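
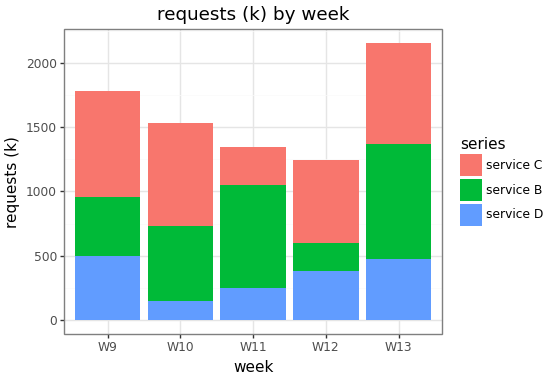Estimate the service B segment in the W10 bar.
service B top ≈ 800, bottom ≈ 200; segment ≈ 600.

≈ 600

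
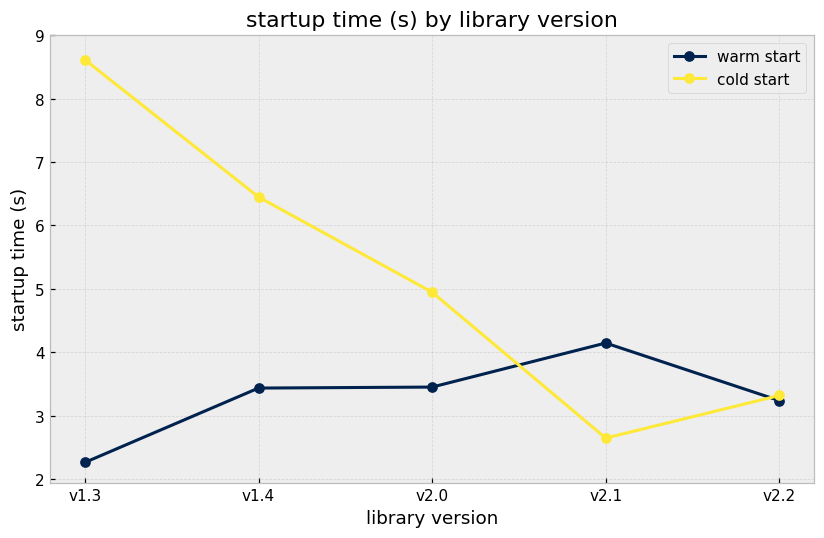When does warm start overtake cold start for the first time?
v2.0: warm start ≈ 3 vs cold start ≈ 5 (not yet); v2.1: warm start ≈ 4 vs cold start ≈ 3 (first crossover).

v2.1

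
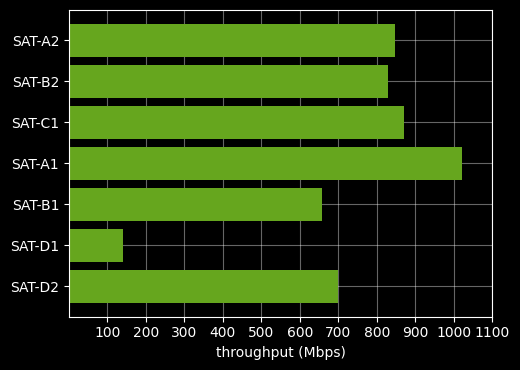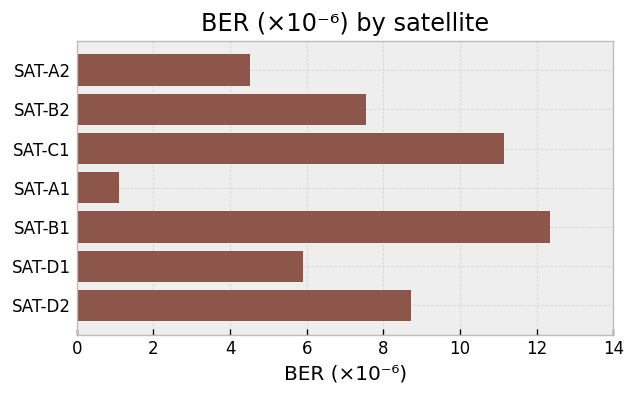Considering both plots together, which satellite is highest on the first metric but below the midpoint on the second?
SAT-A1

Chart 2 median BER (×10⁻⁶) ≈ 8; below-median satellites: SAT-A2, SAT-A1, SAT-D1. Among those, SAT-A1 has the highest throughput (Mbps) (≈ 1000).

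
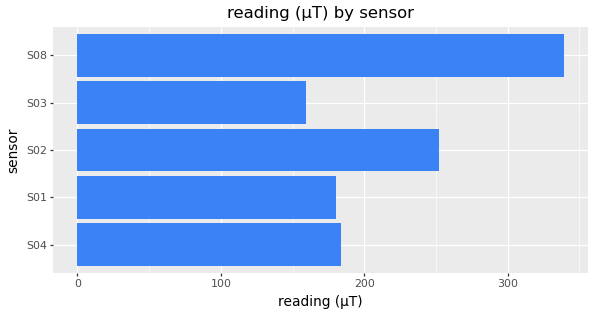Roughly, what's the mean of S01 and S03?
≈ 175

(200 + 150) / 2 ≈ 175.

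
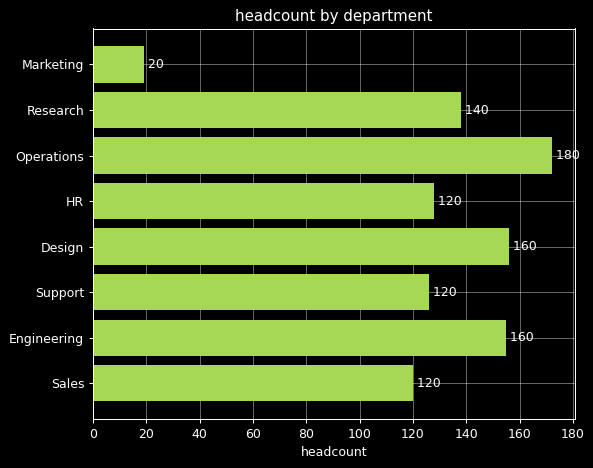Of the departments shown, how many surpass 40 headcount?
7

Above 40: Research, Operations, HR, Design, Support, Engineering, Sales.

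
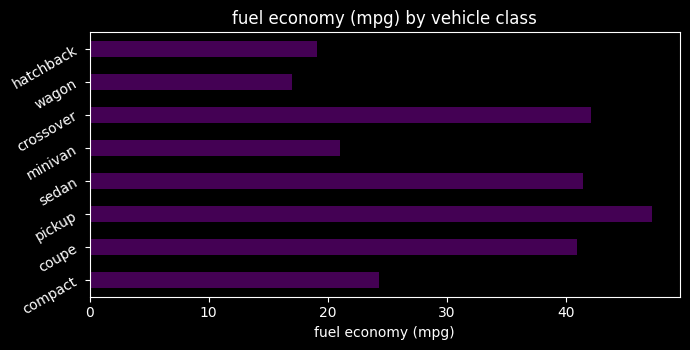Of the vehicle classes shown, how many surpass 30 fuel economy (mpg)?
4

Above 30: coupe, pickup, sedan, crossover.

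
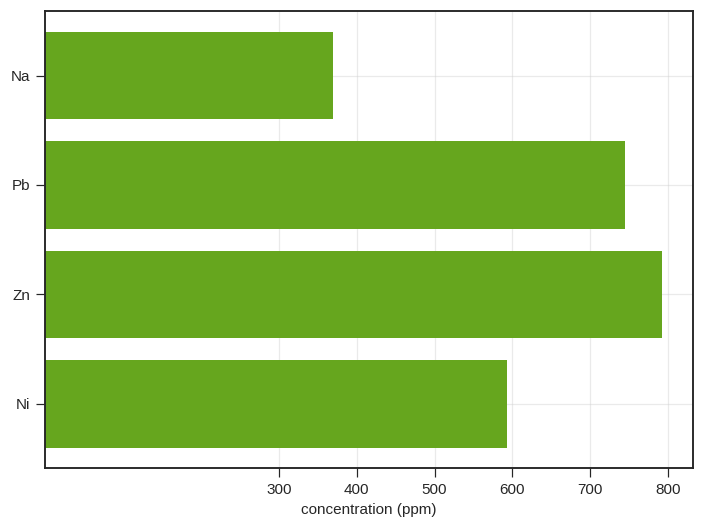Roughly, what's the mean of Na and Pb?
≈ 550

(400 + 700) / 2 ≈ 550.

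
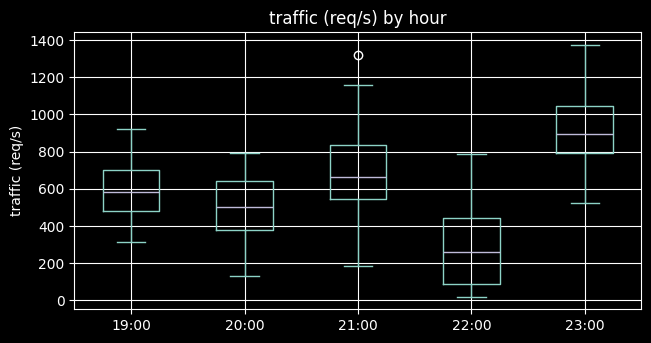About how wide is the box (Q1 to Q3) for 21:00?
≈ 300

Q3 ≈ 800, Q1 ≈ 500; IQR ≈ 300.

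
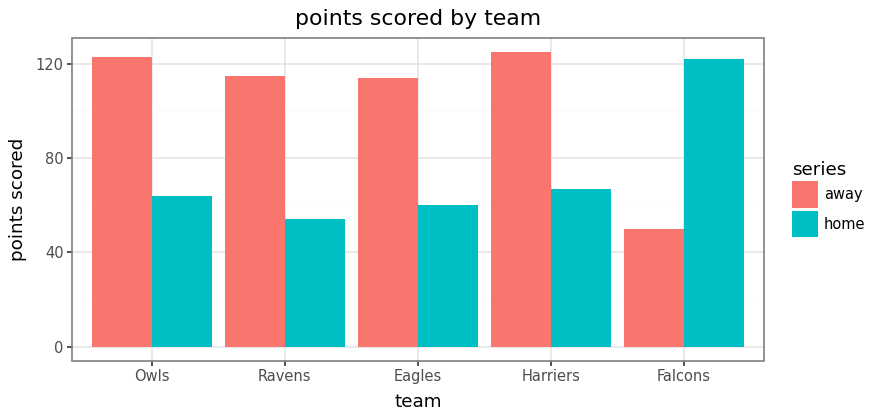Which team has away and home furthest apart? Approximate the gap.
Falcons: away ≈ 40, home ≈ 120 → gap ≈ 80. Next-largest (Ravens) is only ≈ 60.

Falcons, ≈ 80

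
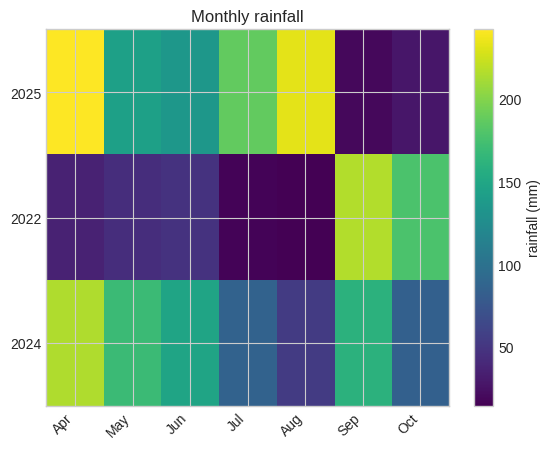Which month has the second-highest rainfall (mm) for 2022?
Top 3 for 2022: Sep ≈ 220, Oct ≈ 180, Jun ≈ 40.

Oct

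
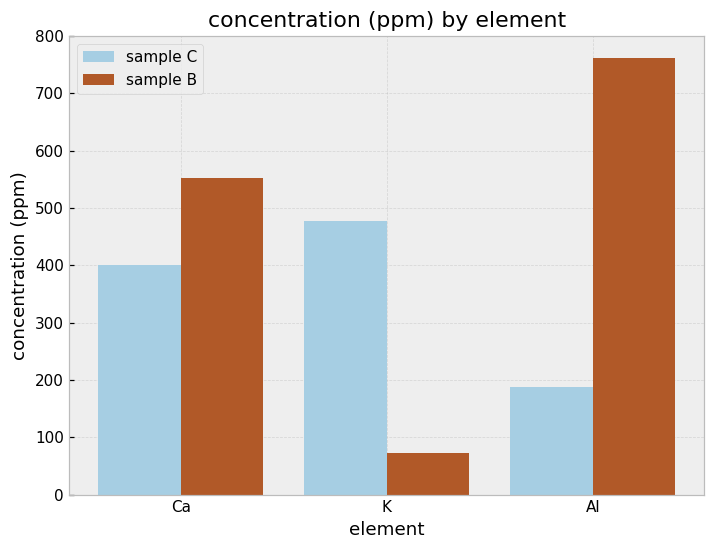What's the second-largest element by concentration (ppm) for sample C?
Ca

Top 3 for sample C: K ≈ 500, Ca ≈ 400, Al ≈ 200.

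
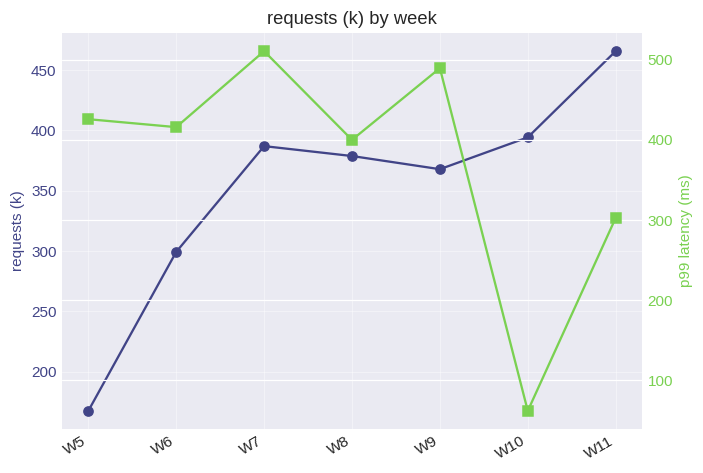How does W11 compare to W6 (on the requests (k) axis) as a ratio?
W11 ≈ 475, W6 ≈ 300; 475/300 ≈ 1.58.

≈ 1.58×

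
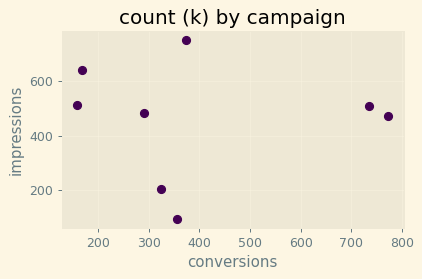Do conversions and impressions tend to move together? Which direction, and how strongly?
no clear correlation

Points are roughly uncorrelated; weak (|r| ≈ 0.0).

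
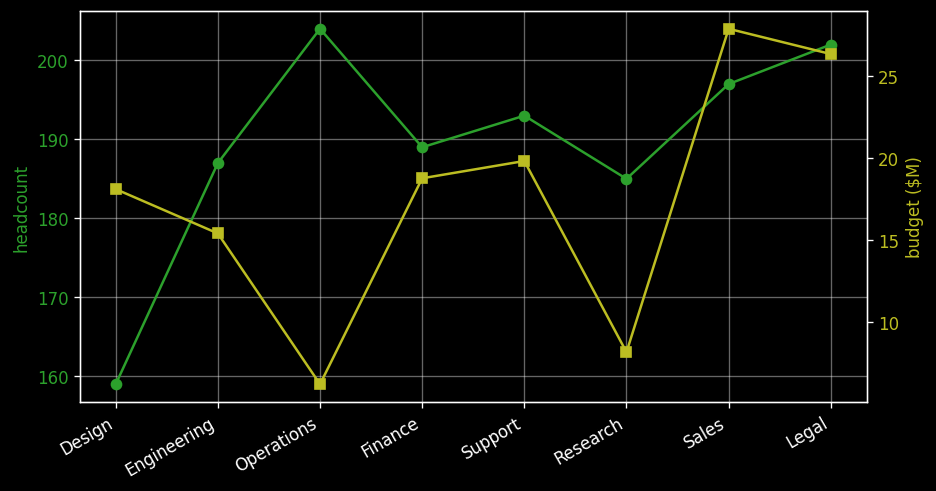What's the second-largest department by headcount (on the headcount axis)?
Legal

Top 3 (on the headcount axis): Operations ≈ 205, Legal ≈ 200, Sales ≈ 195.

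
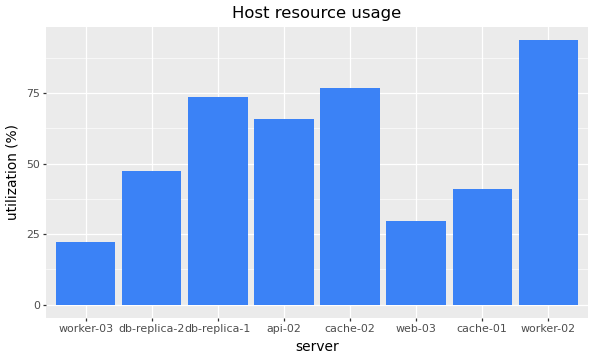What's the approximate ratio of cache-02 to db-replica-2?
cache-02 ≈ 80, db-replica-2 ≈ 50; 80/50 ≈ 1.6.

≈ 1.6×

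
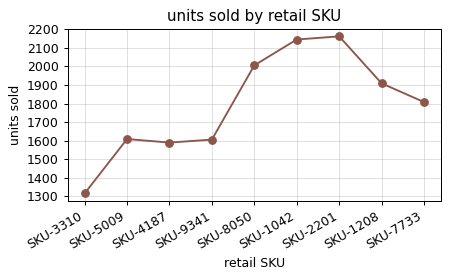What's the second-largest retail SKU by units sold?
SKU-1042

Top 3: SKU-2201 ≈ 2200, SKU-1042 ≈ 2100, SKU-8050 ≈ 2000.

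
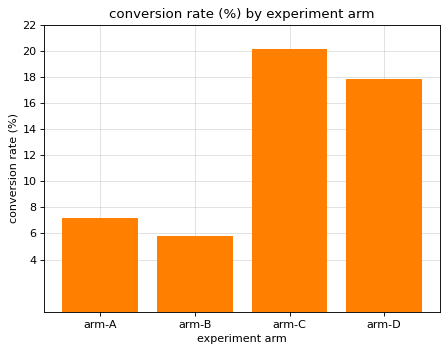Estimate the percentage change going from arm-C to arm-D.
≈ -10%

arm-C ≈ 20, arm-D ≈ 18; (18 − 20) / 20 ≈ -10%.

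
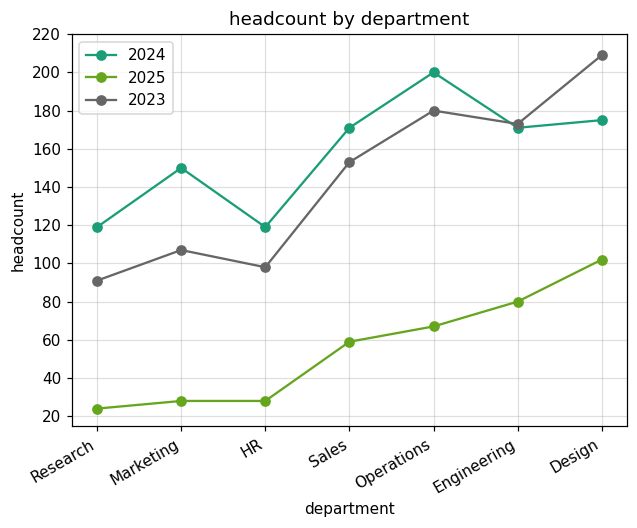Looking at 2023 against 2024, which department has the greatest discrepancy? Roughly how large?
Marketing, ≈ 60

Marketing: 2023 ≈ 100, 2024 ≈ 160 → gap ≈ 60. Next-largest (Design) is only ≈ 20.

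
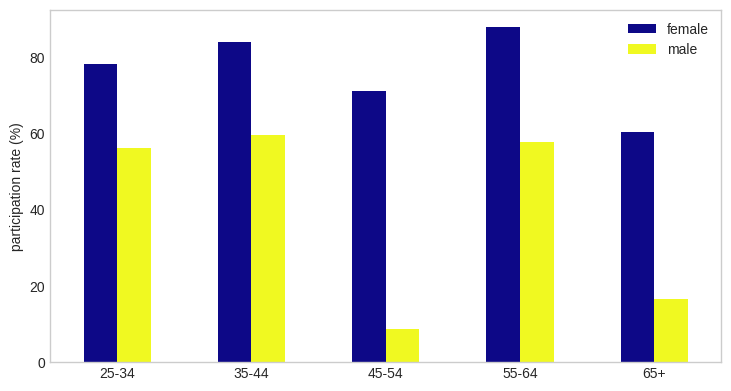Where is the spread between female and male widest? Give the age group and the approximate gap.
45-54, ≈ 60 %

45-54: female ≈ 70, male ≈ 10 → gap ≈ 60. Next-largest (65+) is only ≈ 40.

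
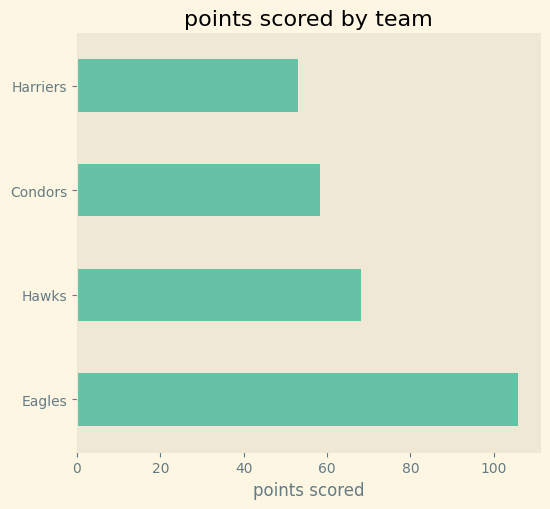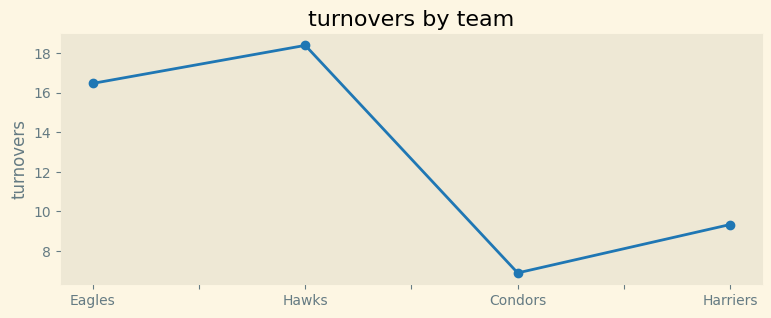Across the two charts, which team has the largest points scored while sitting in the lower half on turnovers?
Condors

Chart 2 median turnovers ≈ 12; below-median teams: Condors, Harriers. Among those, Condors has the highest points scored (≈ 60).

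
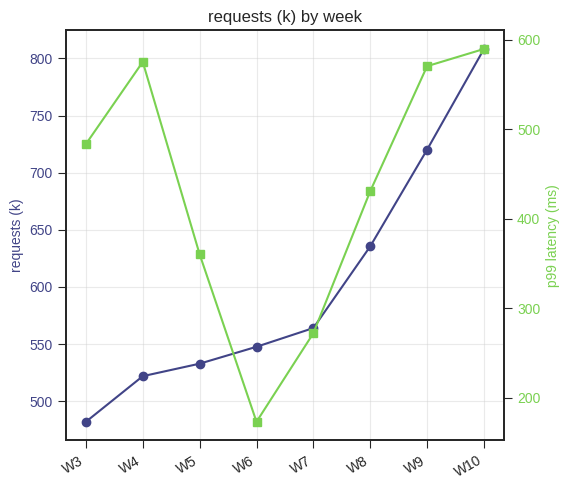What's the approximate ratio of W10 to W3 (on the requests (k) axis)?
W10 ≈ 800, W3 ≈ 500; 800/500 ≈ 1.6.

≈ 1.6×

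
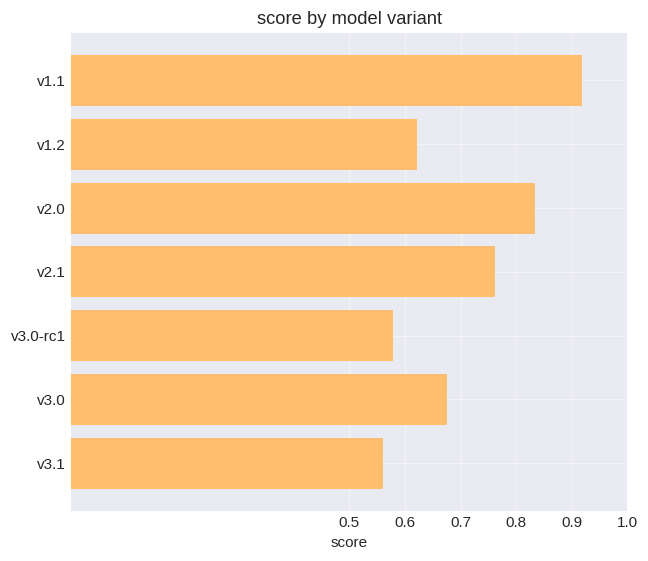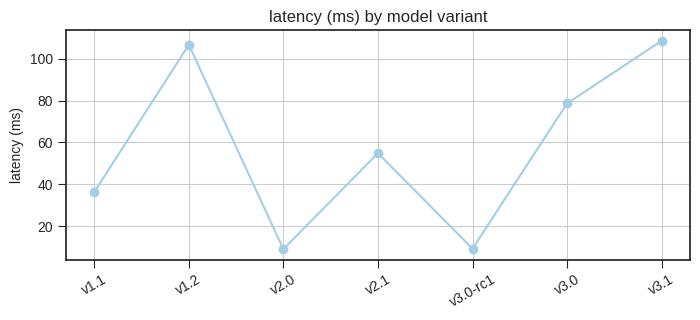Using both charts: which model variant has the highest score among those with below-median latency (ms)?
v1.1

Chart 2 median latency (ms) ≈ 50; below-median model variants: v1.1, v2.0, v3.0-rc1. Among those, v1.1 has the highest score (≈ 0.9).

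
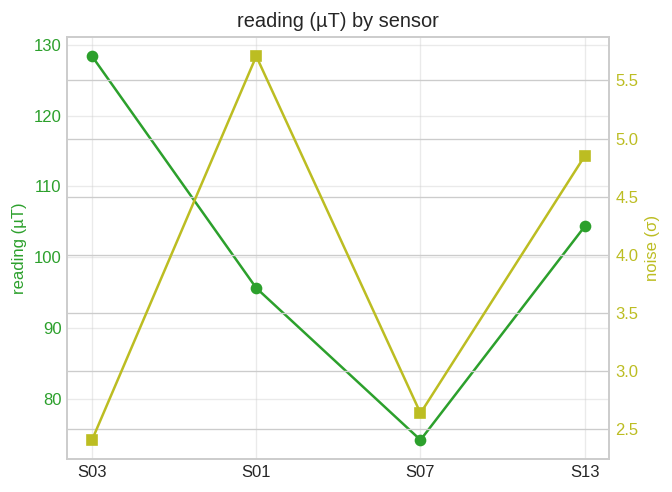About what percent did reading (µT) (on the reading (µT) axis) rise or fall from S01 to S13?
S01 ≈ 95, S13 ≈ 105; (105 − 95) / 95 ≈ +10.5%.

≈ +10.5%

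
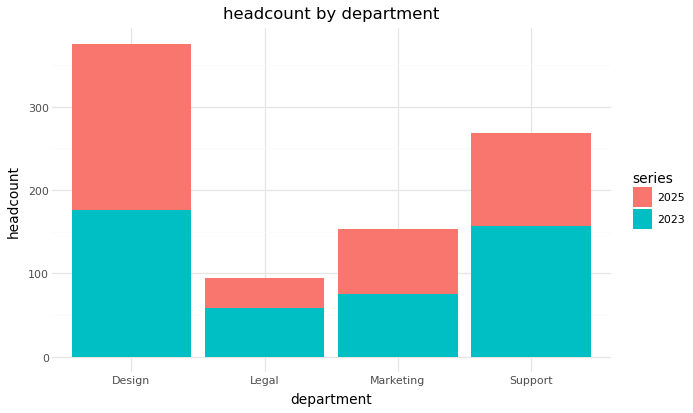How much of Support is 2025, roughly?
≈ 100

2025 top ≈ 250, bottom ≈ 150; segment ≈ 100.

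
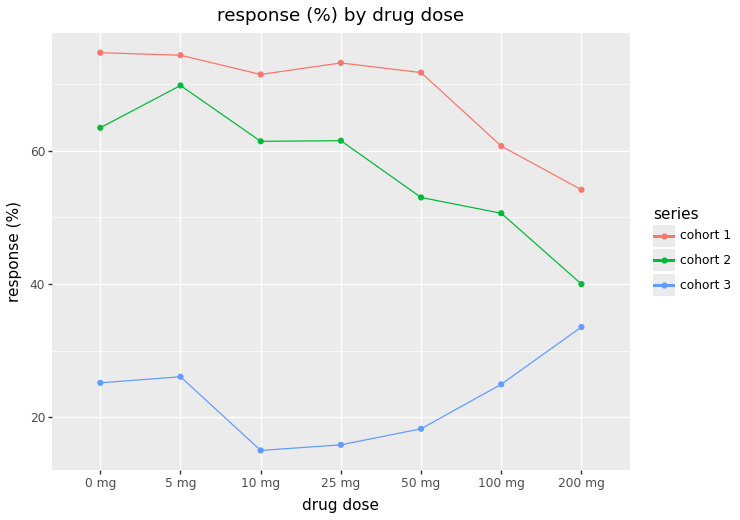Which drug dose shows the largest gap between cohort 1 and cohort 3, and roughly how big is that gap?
25 mg, ≈ 60 %

25 mg: cohort 1 ≈ 75, cohort 3 ≈ 15 → gap ≈ 60. Next-largest (10 mg) is only ≈ 55.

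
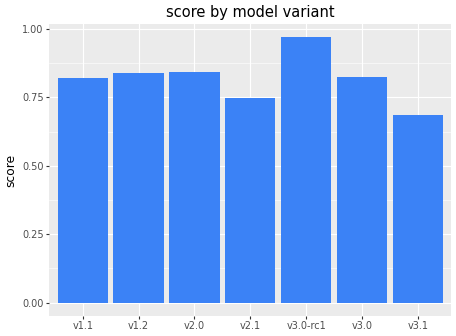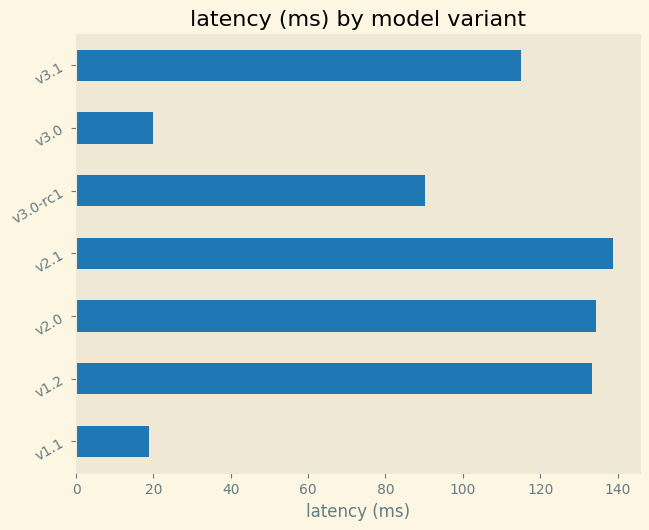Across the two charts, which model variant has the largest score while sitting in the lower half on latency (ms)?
v3.0-rc1

Chart 2 median latency (ms) ≈ 120; below-median model variants: v1.1, v3.0-rc1, v3.0. Among those, v3.0-rc1 has the highest score (≈ 1).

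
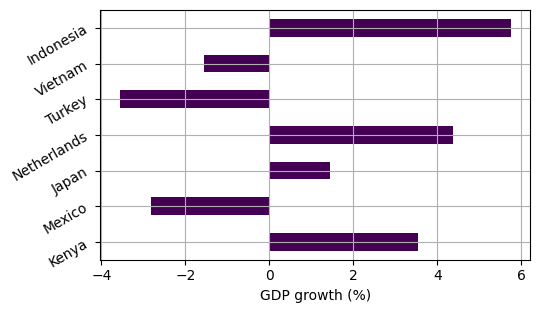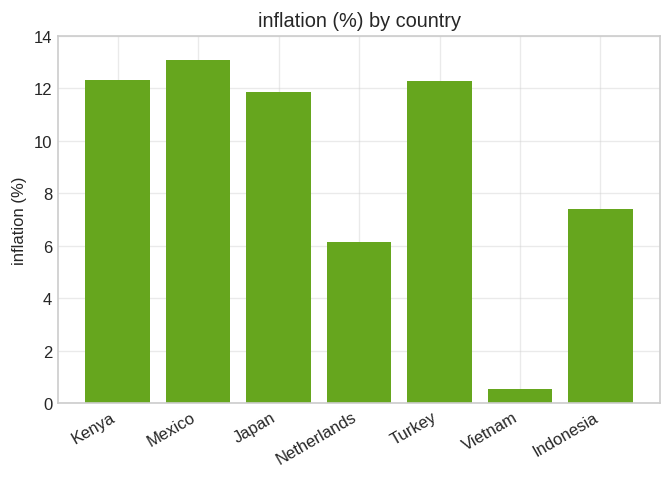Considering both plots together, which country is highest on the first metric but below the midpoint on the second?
Indonesia

Chart 2 median inflation (%) ≈ 12; below-median countries: Netherlands, Vietnam, Indonesia. Among those, Indonesia has the highest GDP growth (%) (≈ 6).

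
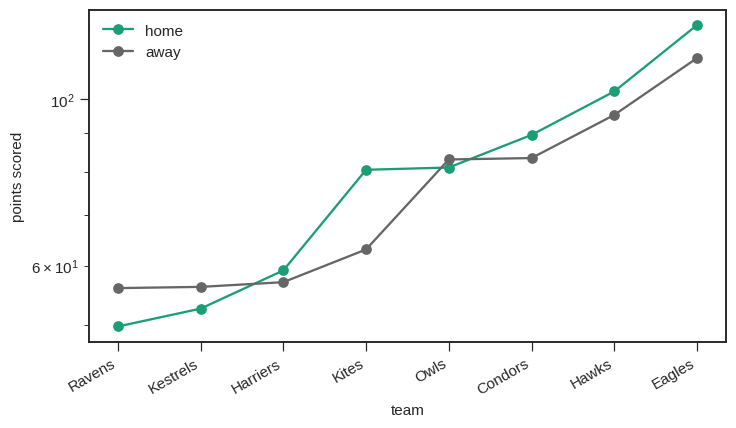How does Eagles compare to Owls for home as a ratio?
≈ 1.62×

Eagles ≈ 130, Owls ≈ 80; 130/80 ≈ 1.62.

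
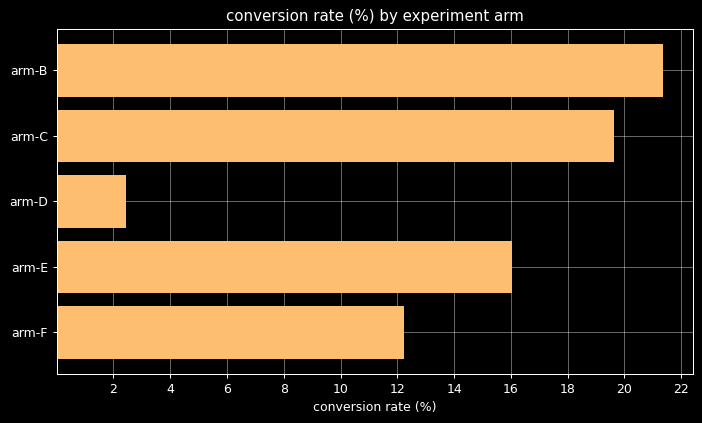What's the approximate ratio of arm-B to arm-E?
arm-B ≈ 22, arm-E ≈ 16; 22/16 ≈ 1.38.

≈ 1.38×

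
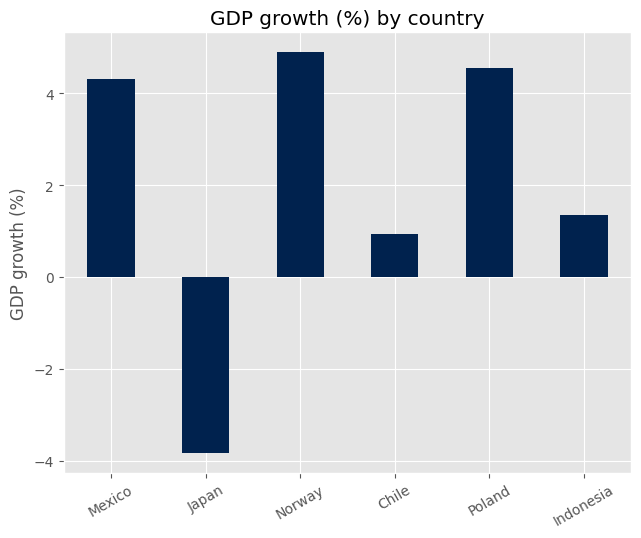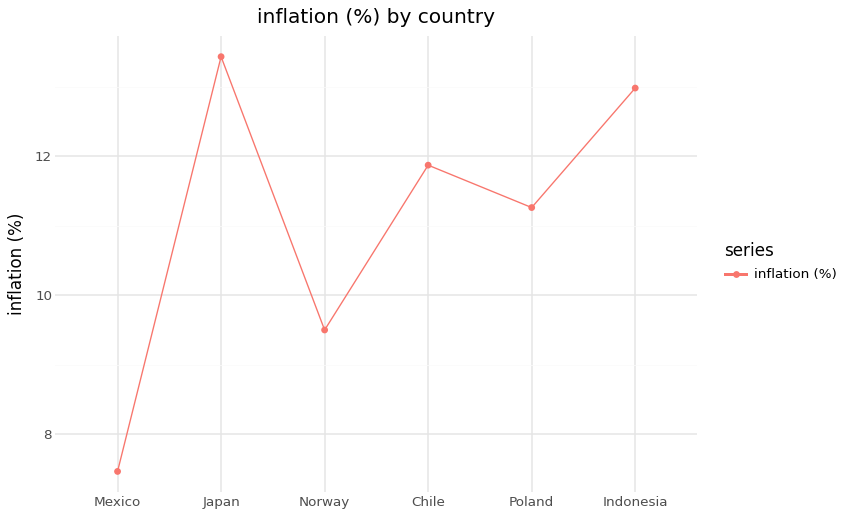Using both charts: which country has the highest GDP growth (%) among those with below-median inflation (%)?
Norway

Chart 2 median inflation (%) ≈ 12; below-median countries: Mexico, Norway, Poland. Among those, Norway has the highest GDP growth (%) (≈ 5).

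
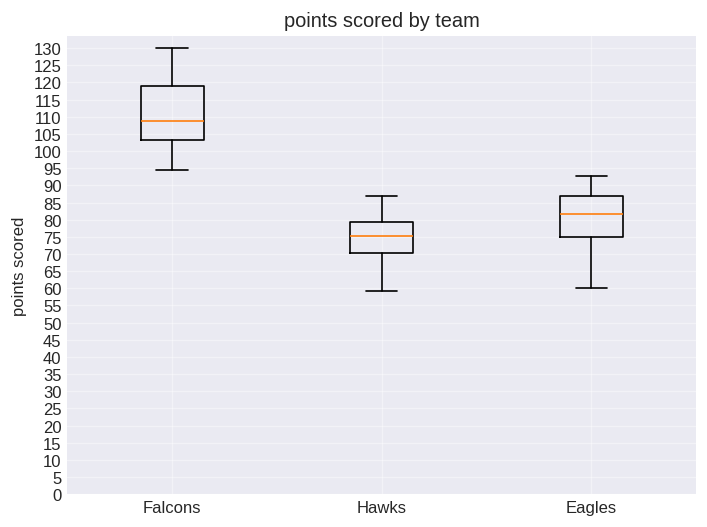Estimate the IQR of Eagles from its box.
≈ 10

Q3 ≈ 85, Q1 ≈ 75; IQR ≈ 10.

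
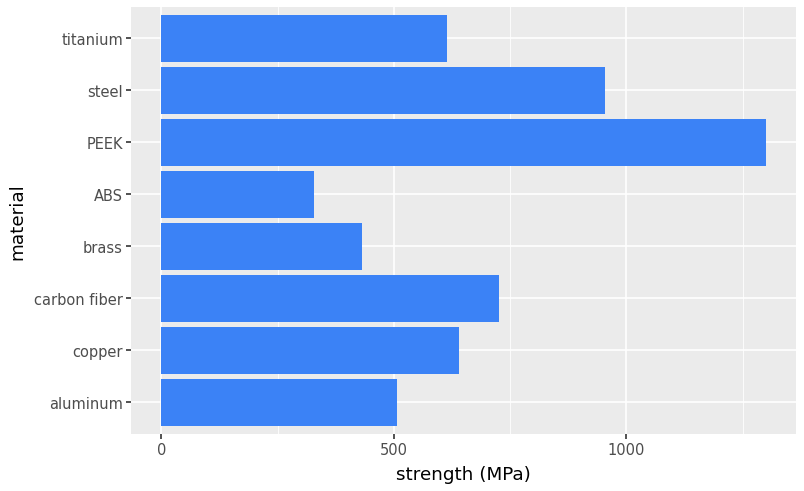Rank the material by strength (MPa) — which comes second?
steel

Top 3: PEEK ≈ 1200, steel ≈ 1000, carbon fiber ≈ 800.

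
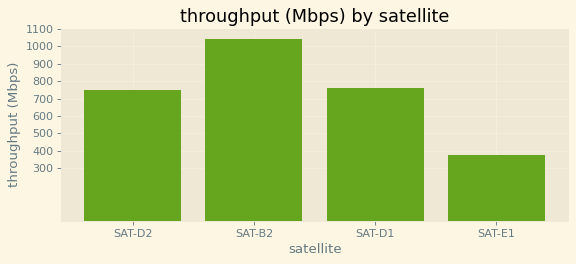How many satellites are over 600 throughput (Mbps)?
3

Above 600: SAT-D2, SAT-B2, SAT-D1.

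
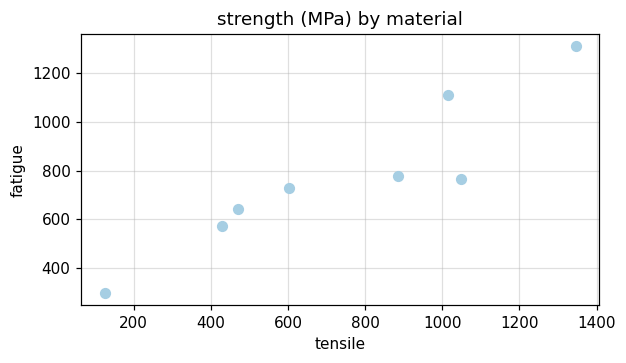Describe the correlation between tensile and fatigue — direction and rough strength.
positive, strong

Points are positively correlated; strong (|r| ≈ 0.9).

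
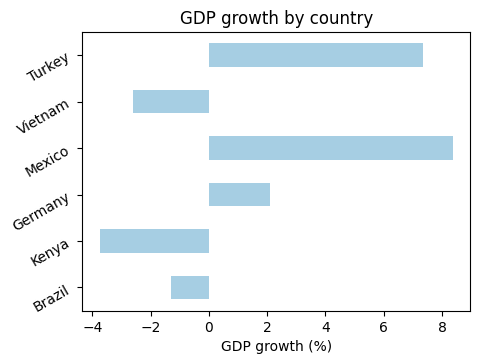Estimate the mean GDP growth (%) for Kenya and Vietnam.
(-4 + -2) / 2 ≈ -3.

≈ -3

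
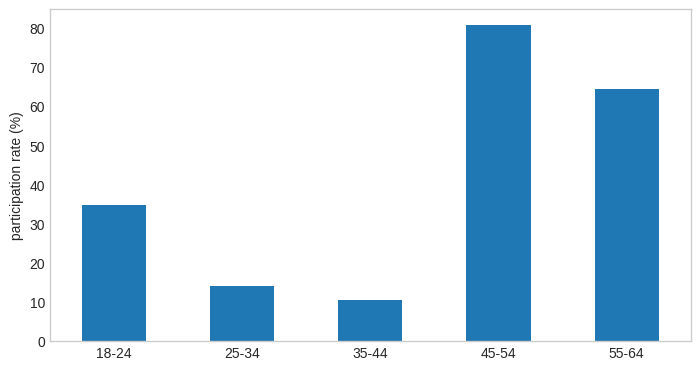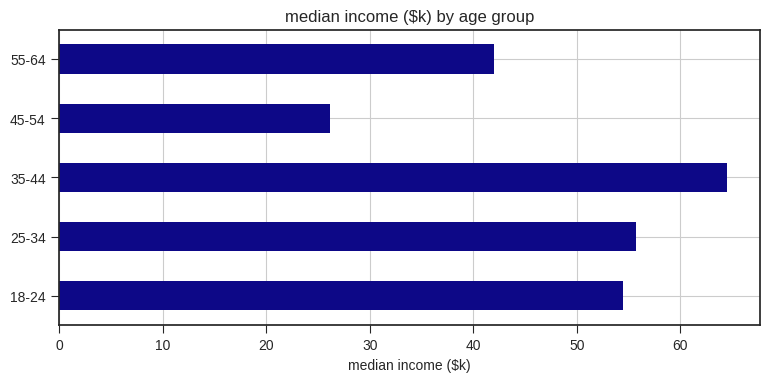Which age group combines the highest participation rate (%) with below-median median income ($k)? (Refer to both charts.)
Chart 2 median median income ($k) ≈ 50; below-median age groups: 45-54, 55-64. Among those, 45-54 has the highest participation rate (%) (≈ 80).

45-54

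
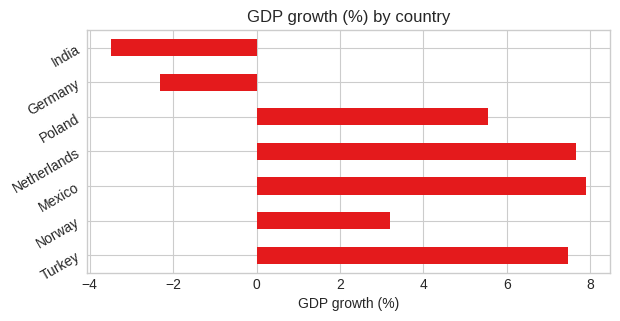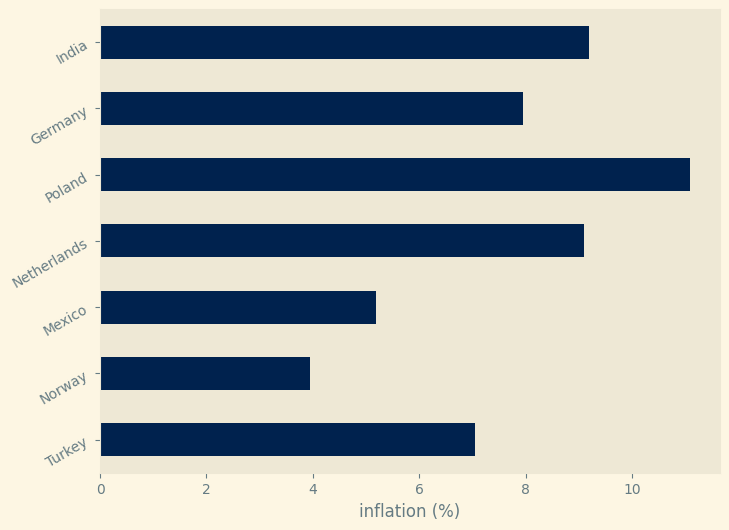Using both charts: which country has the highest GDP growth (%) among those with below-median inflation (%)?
Chart 2 median inflation (%) ≈ 8; below-median countries: Turkey, Norway, Mexico. Among those, Mexico has the highest GDP growth (%) (≈ 8).

Mexico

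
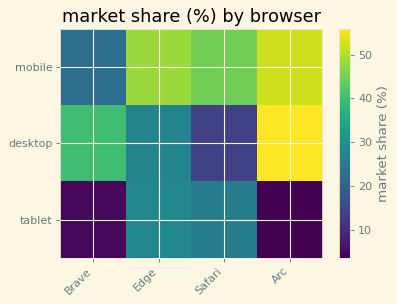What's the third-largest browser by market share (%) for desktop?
Top 4 for desktop: Arc ≈ 55, Brave ≈ 40, Edge ≈ 25, Safari ≈ 15.

Edge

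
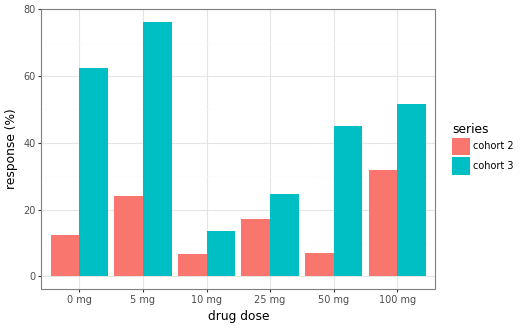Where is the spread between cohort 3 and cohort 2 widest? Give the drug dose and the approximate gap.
5 mg, ≈ 60 %

5 mg: cohort 3 ≈ 80, cohort 2 ≈ 20 → gap ≈ 60. Next-largest (0 mg) is only ≈ 50.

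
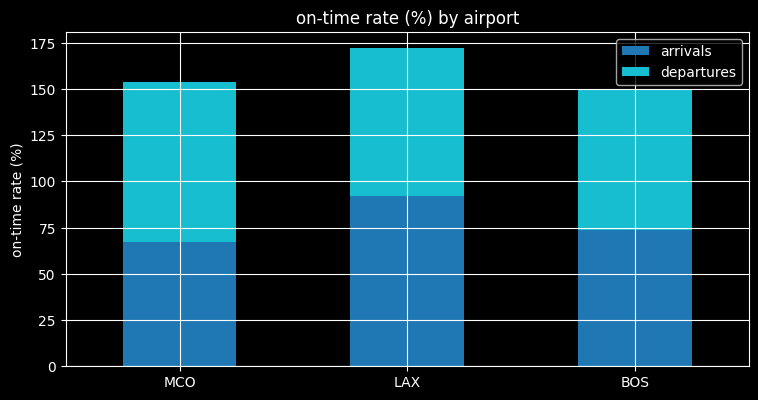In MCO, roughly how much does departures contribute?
departures top ≈ 160, bottom ≈ 60; segment ≈ 100.

≈ 100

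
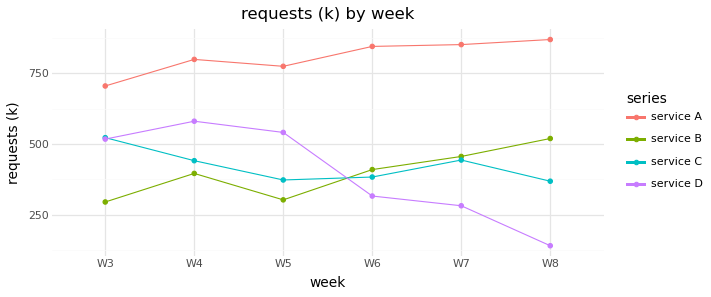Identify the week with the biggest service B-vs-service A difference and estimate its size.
W5, ≈ 500 k

W5: service B ≈ 300, service A ≈ 800 → gap ≈ 500. Next-largest (W6) is only ≈ 400.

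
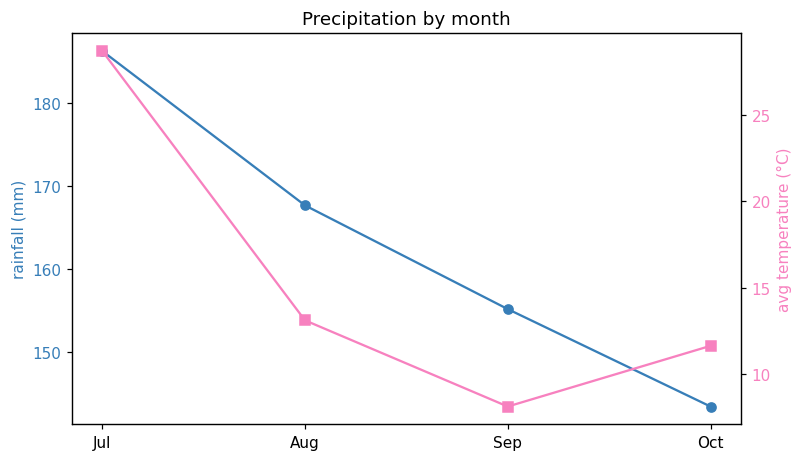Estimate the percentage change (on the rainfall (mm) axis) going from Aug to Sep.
Aug ≈ 170, Sep ≈ 155; (155 − 170) / 170 ≈ -8.8%.

≈ -8.8%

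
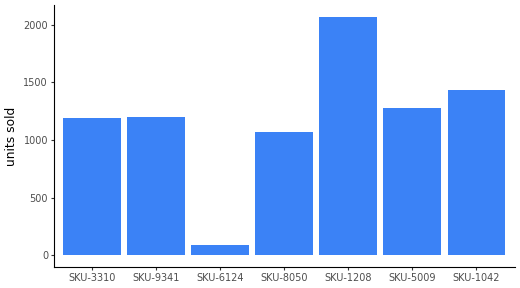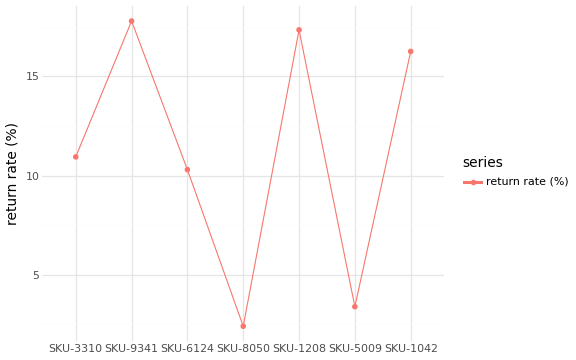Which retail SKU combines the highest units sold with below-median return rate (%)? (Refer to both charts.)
SKU-5009

Chart 2 median return rate (%) ≈ 10; below-median retail SKUs: SKU-6124, SKU-8050, SKU-5009. Among those, SKU-5009 has the highest units sold (≈ 1200).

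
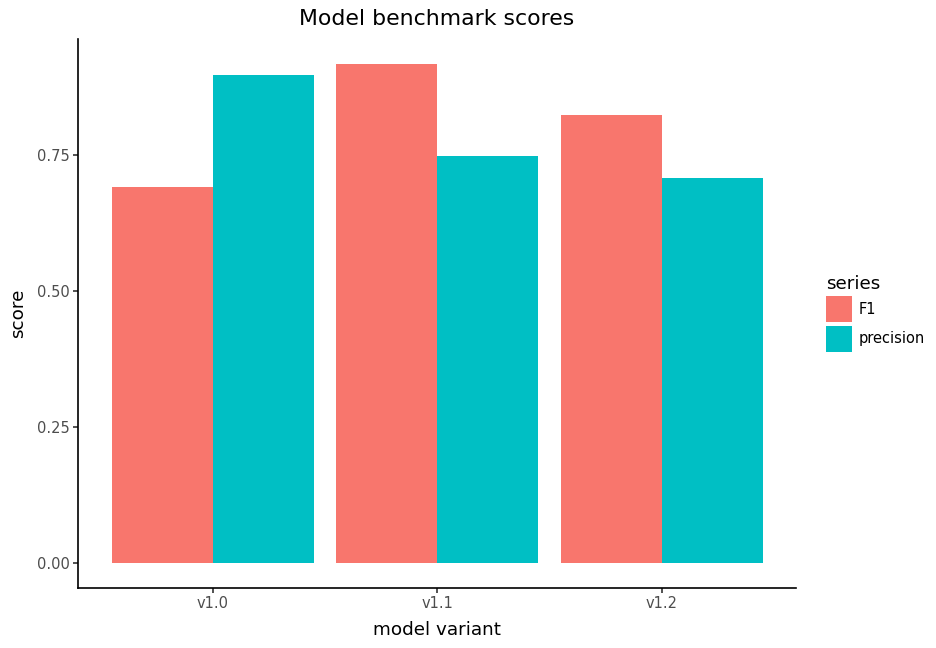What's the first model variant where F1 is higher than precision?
v1.1

v1.0: F1 ≈ 0.7 vs precision ≈ 0.9 (not yet); v1.1: F1 ≈ 0.9 vs precision ≈ 0.7 (first crossover).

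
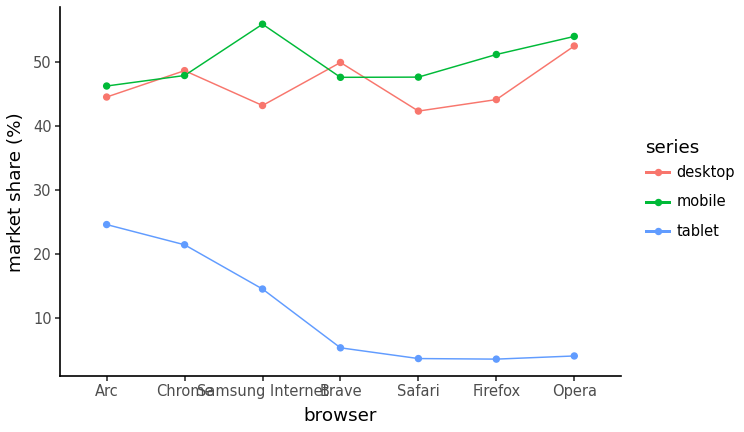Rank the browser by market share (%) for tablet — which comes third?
Top 4 for tablet: Arc ≈ 25, Chrome ≈ 20, Samsung Internet ≈ 15, Brave ≈ 5.

Samsung Internet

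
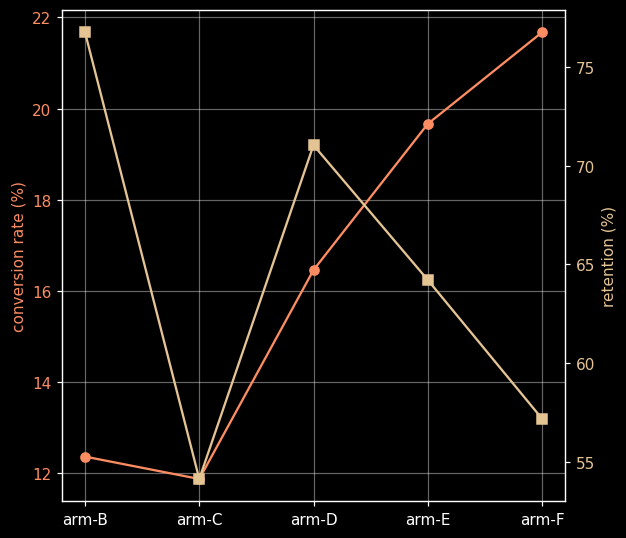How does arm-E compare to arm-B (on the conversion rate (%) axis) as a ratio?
≈ 1.67×

arm-E ≈ 20, arm-B ≈ 12; 20/12 ≈ 1.67.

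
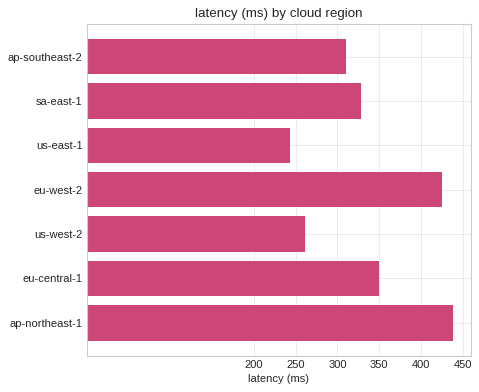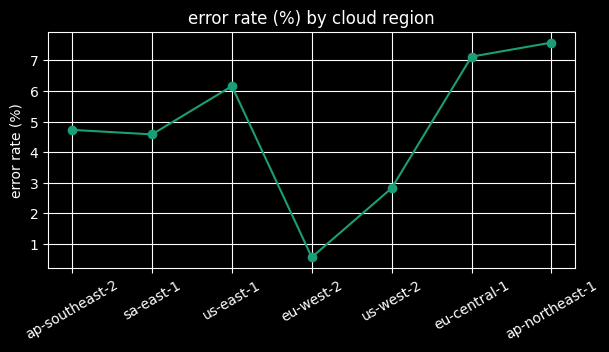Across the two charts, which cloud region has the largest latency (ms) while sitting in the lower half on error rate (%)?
eu-west-2

Chart 2 median error rate (%) ≈ 5; below-median cloud regions: sa-east-1, eu-west-2, us-west-2. Among those, eu-west-2 has the highest latency (ms) (≈ 450).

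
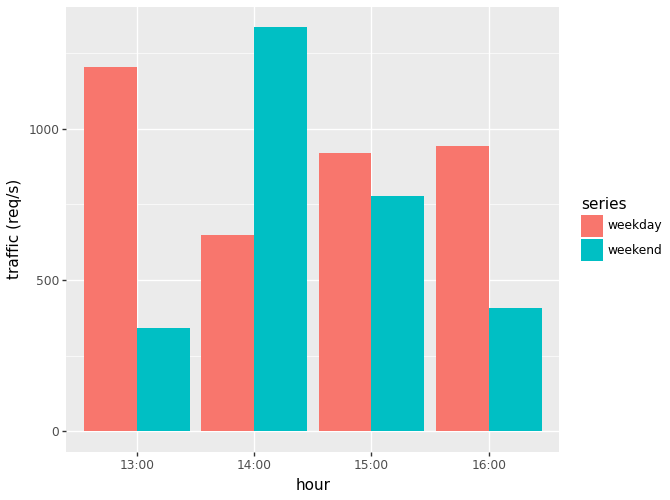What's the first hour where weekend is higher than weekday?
13:00: weekend ≈ 400 vs weekday ≈ 1200 (not yet); 14:00: weekend ≈ 1400 vs weekday ≈ 600 (first crossover).

14:00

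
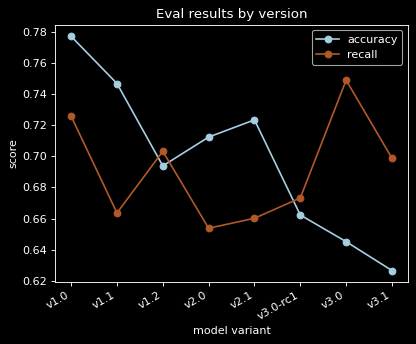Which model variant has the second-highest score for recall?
Top 3 for recall: v3.0 ≈ 0.74, v1.0 ≈ 0.72, v1.2 ≈ 0.70.

v1.0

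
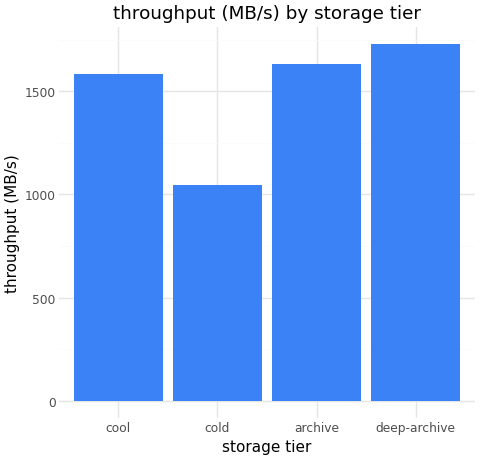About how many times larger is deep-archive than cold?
≈ 1.8×

deep-archive ≈ 1800, cold ≈ 1000; 1800/1000 ≈ 1.8.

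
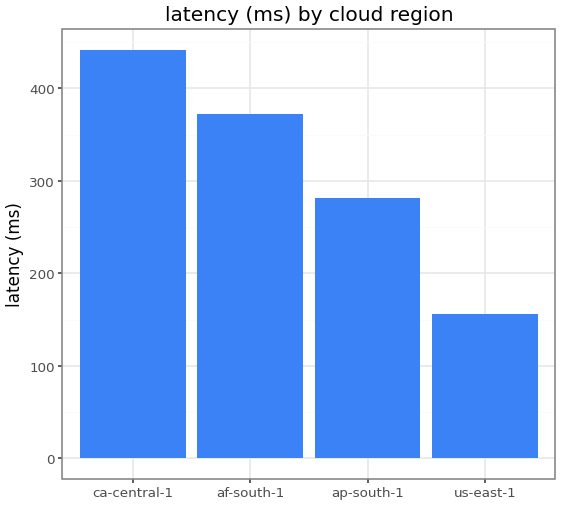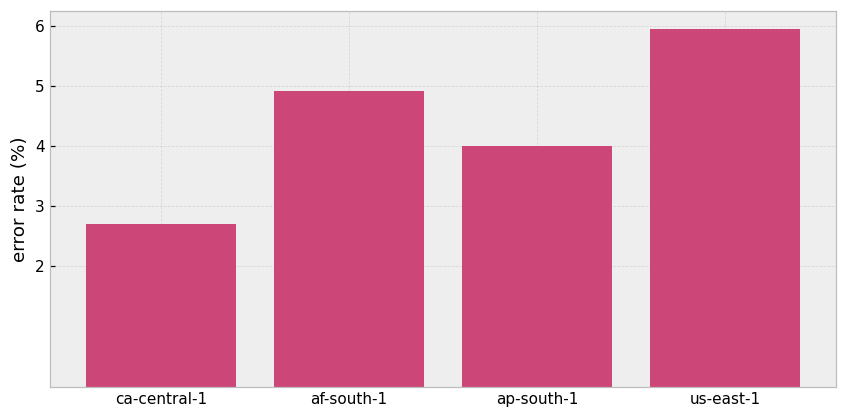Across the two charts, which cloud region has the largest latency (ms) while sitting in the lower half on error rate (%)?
Chart 2 median error rate (%) ≈ 4; below-median cloud regions: ca-central-1, ap-south-1. Among those, ca-central-1 has the highest latency (ms) (≈ 450).

ca-central-1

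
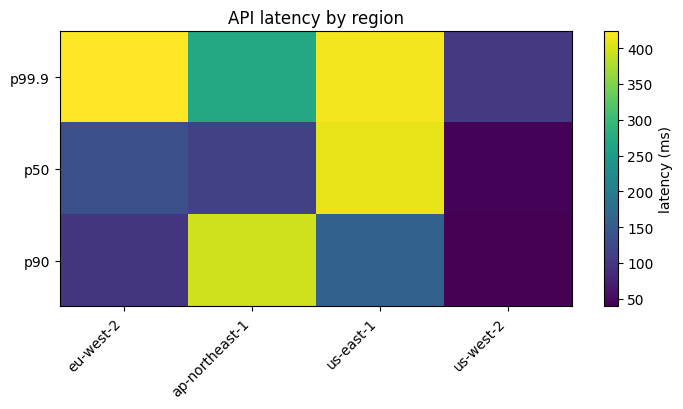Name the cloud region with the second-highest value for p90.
us-east-1

Top 3 for p90: ap-northeast-1 ≈ 400, us-east-1 ≈ 150, eu-west-2 ≈ 100.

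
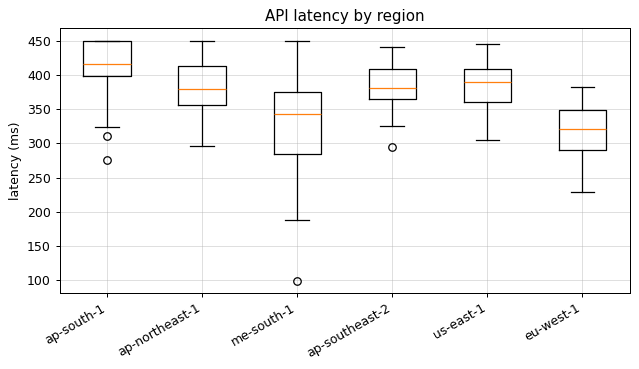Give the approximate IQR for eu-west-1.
≈ 60

Q3 ≈ 350, Q1 ≈ 290; IQR ≈ 60.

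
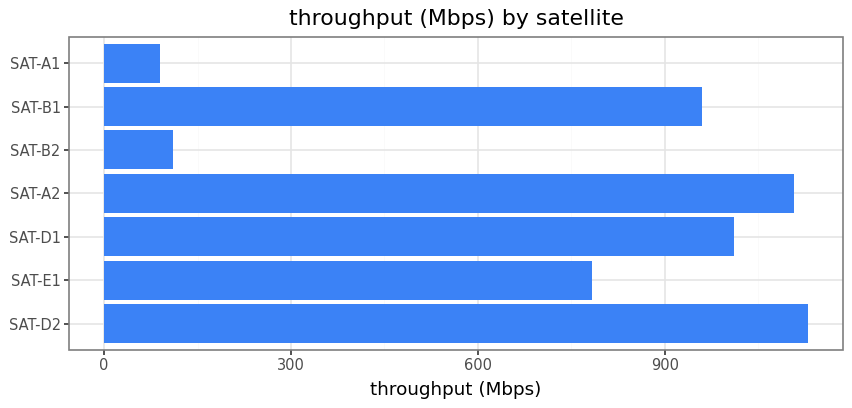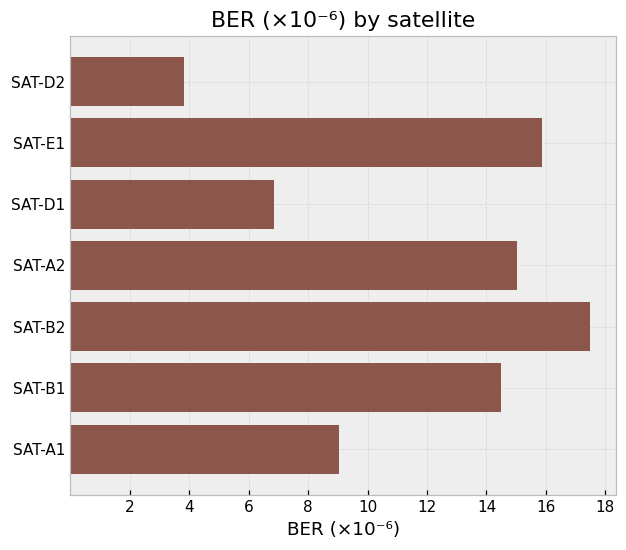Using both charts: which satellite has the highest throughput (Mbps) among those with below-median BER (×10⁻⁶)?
Chart 2 median BER (×10⁻⁶) ≈ 14; below-median satellites: SAT-D2, SAT-D1, SAT-A1. Among those, SAT-D2 has the highest throughput (Mbps) (≈ 1200).

SAT-D2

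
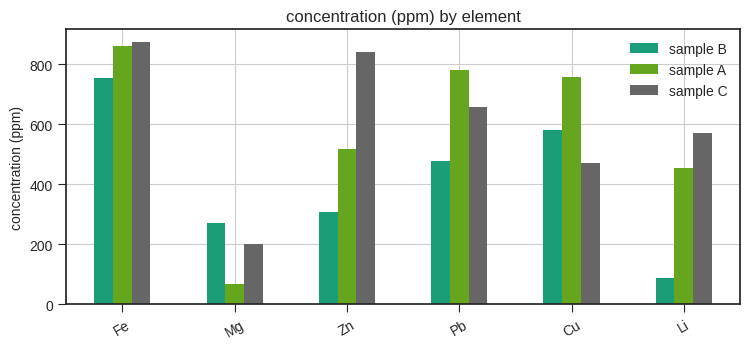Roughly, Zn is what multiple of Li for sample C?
Zn ≈ 800, Li ≈ 600; 800/600 ≈ 1.33.

≈ 1.33×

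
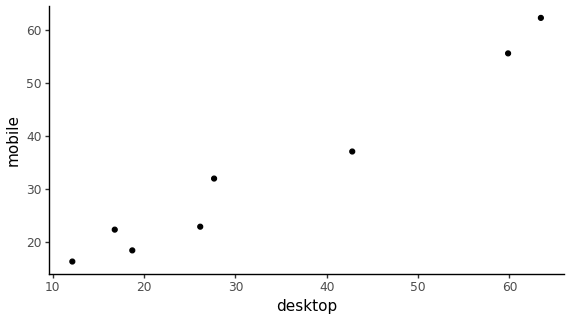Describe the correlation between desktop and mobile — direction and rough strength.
positive, strong

Points are positively correlated; strong (|r| ≈ 1.0).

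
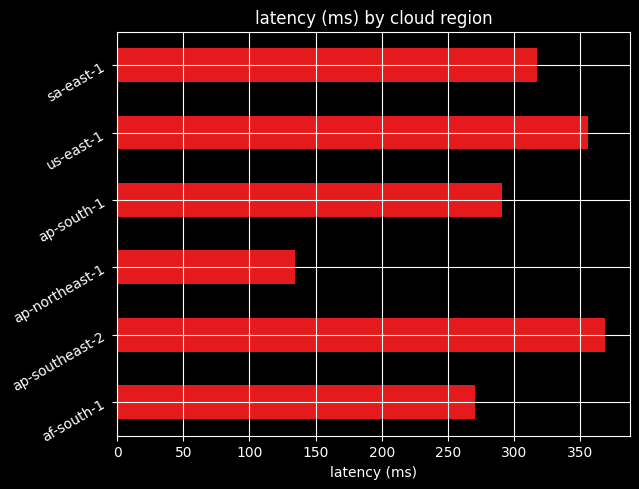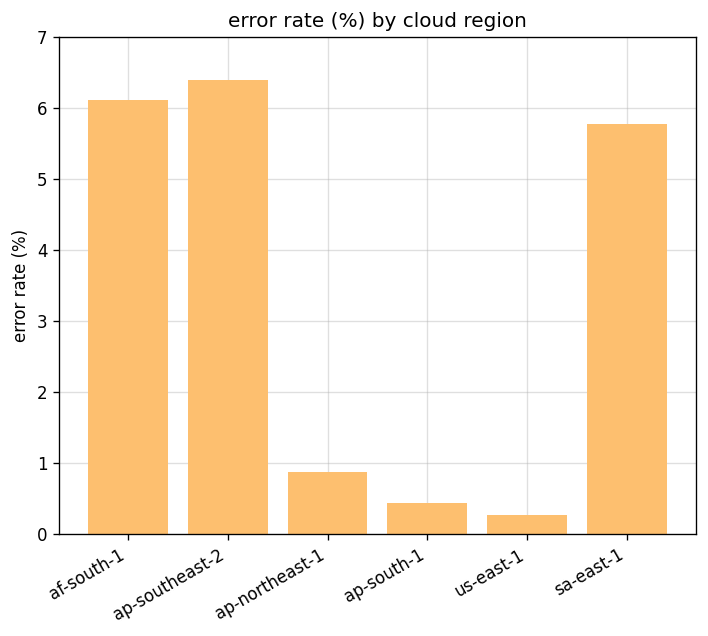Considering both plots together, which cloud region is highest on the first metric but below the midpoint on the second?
Chart 2 median error rate (%) ≈ 3; below-median cloud regions: ap-northeast-1, ap-south-1, us-east-1. Among those, us-east-1 has the highest latency (ms) (≈ 350).

us-east-1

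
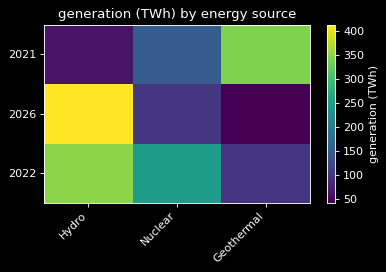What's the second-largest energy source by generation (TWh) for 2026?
Nuclear

Top 3 for 2026: Hydro ≈ 400, Nuclear ≈ 100, Geothermal ≈ 50.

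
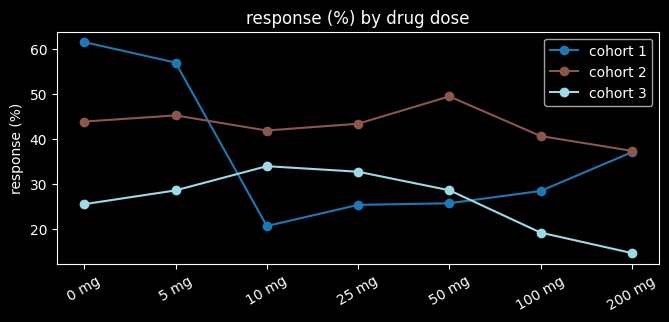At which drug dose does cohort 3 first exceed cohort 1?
10 mg

5 mg: cohort 3 ≈ 30 vs cohort 1 ≈ 55 (not yet); 10 mg: cohort 3 ≈ 35 vs cohort 1 ≈ 20 (first crossover).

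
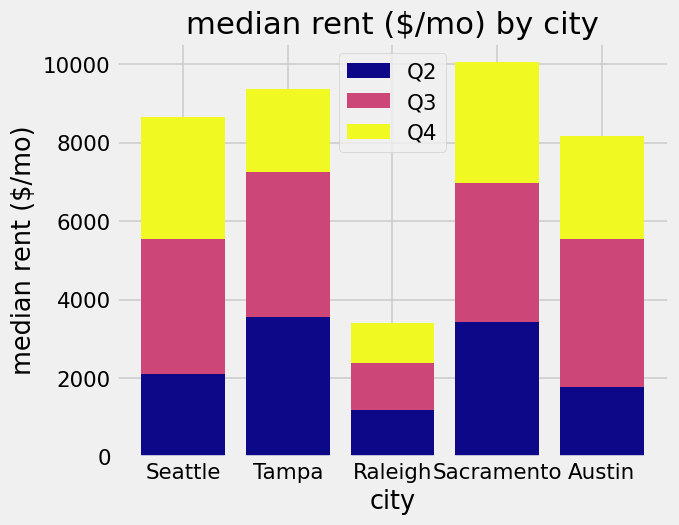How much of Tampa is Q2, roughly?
Q2 top ≈ 4000, bottom ≈ 0; segment ≈ 4000.

≈ 4000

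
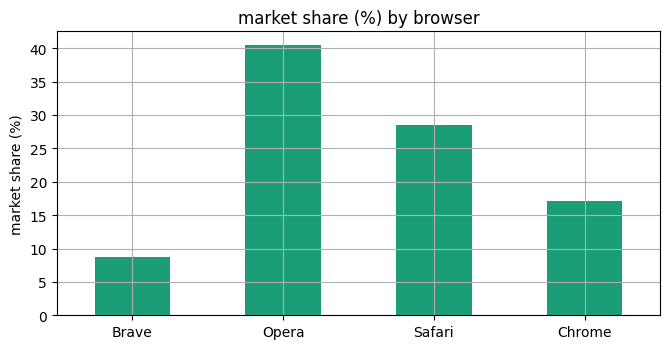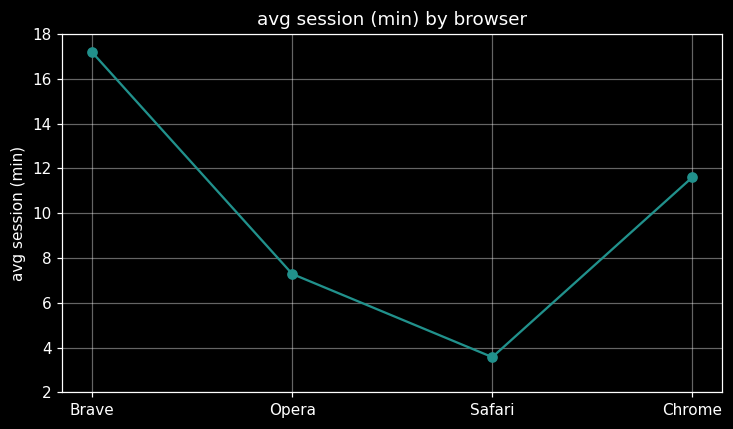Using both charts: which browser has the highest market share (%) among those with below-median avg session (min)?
Opera

Chart 2 median avg session (min) ≈ 10; below-median browsers: Opera, Safari. Among those, Opera has the highest market share (%) (≈ 40).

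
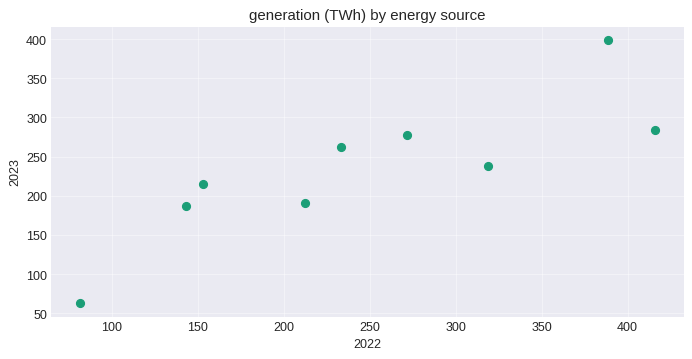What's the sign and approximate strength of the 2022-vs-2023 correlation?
positive, strong

Points are positively correlated; strong (|r| ≈ 0.8).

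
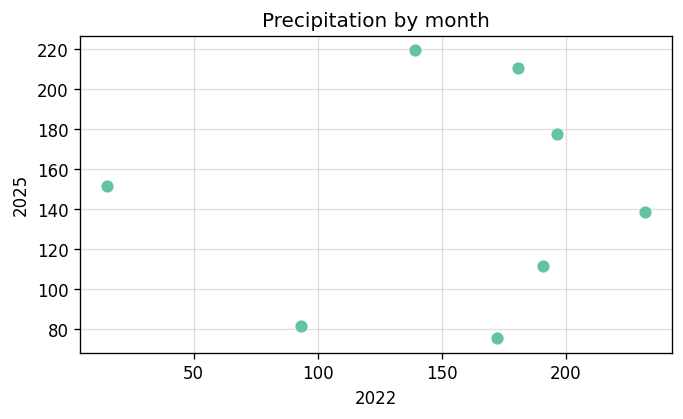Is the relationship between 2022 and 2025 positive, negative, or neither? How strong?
no clear correlation

Points are roughly uncorrelated; weak (|r| ≈ 0.1).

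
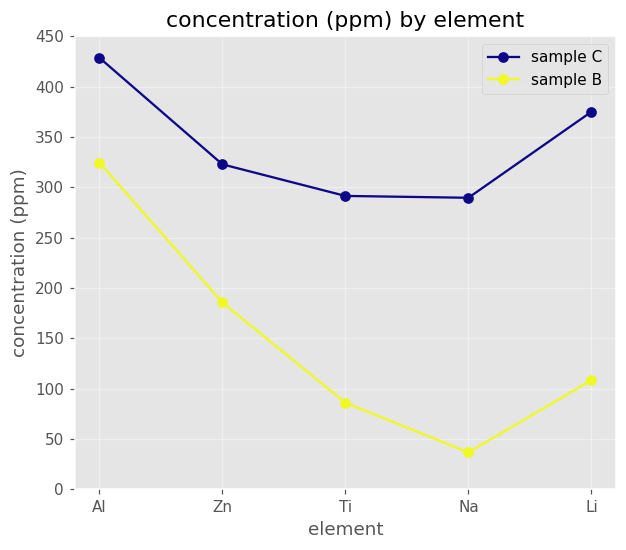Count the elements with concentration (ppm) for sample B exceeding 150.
Above 150: Al, Zn.

2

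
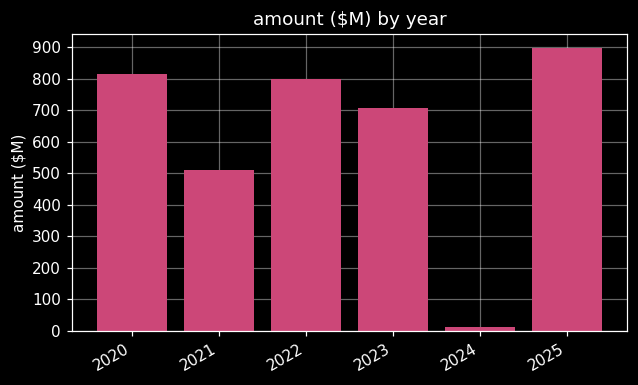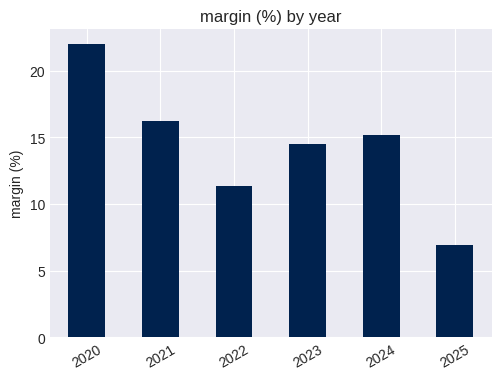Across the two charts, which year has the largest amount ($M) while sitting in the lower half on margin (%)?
Chart 2 median margin (%) ≈ 15; below-median years: 2022, 2023, 2025. Among those, 2025 has the highest amount ($M) (≈ 900).

2025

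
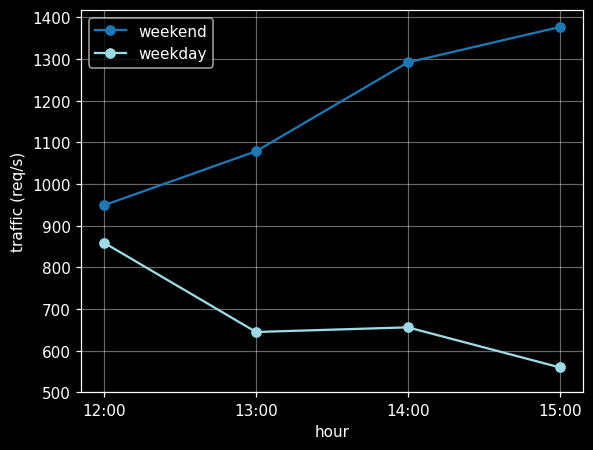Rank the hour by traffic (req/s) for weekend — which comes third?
Top 4 for weekend: 15:00 ≈ 1400, 14:00 ≈ 1300, 13:00 ≈ 1100, 12:00 ≈ 900.

13:00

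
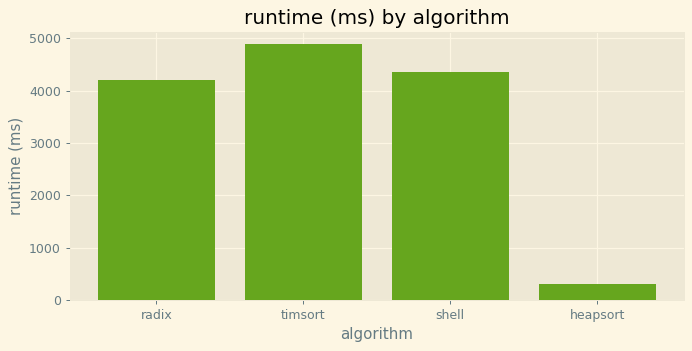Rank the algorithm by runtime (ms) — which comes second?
shell

Top 3: timsort ≈ 5000, shell ≈ 4500, radix ≈ 4000.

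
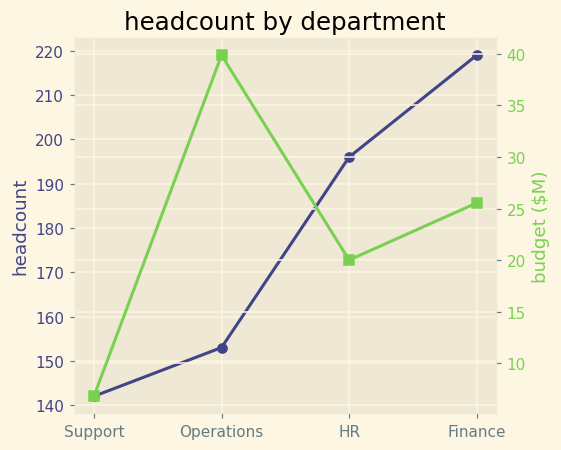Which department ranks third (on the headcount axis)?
Operations

Top 4 (on the headcount axis): Finance ≈ 220, HR ≈ 200, Operations ≈ 150, Support ≈ 140.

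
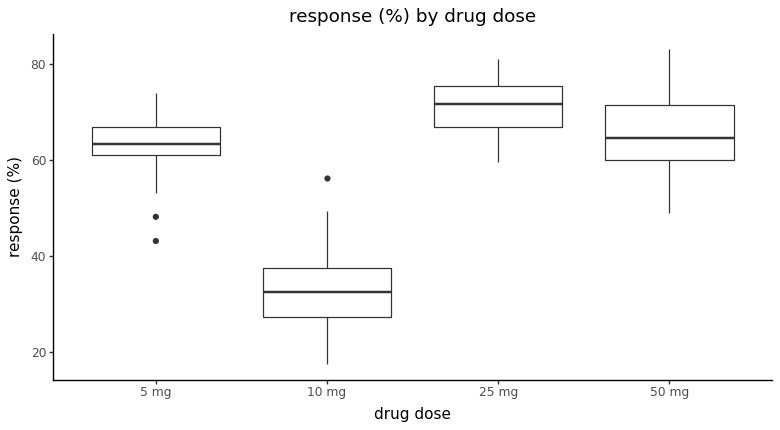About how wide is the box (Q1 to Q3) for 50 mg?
≈ 10

Q3 ≈ 70, Q1 ≈ 60; IQR ≈ 10.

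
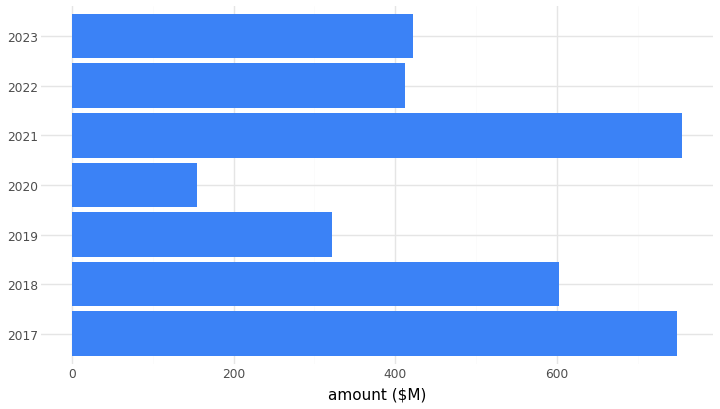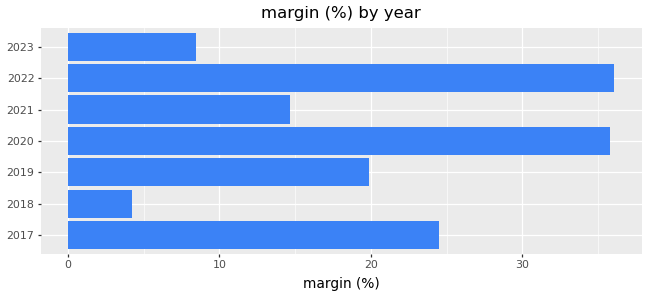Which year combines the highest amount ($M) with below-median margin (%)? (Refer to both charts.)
2021

Chart 2 median margin (%) ≈ 20; below-median years: 2018, 2021, 2023. Among those, 2021 has the highest amount ($M) (≈ 800).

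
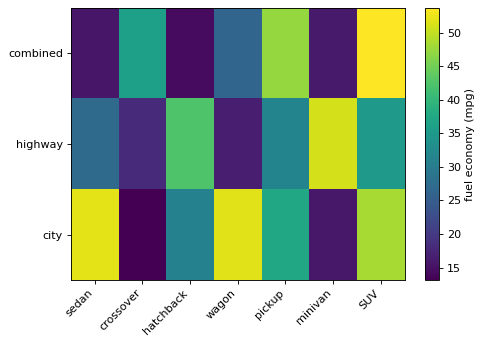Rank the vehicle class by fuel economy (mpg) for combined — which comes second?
pickup

Top 3 for combined: SUV ≈ 55, pickup ≈ 45, crossover ≈ 35.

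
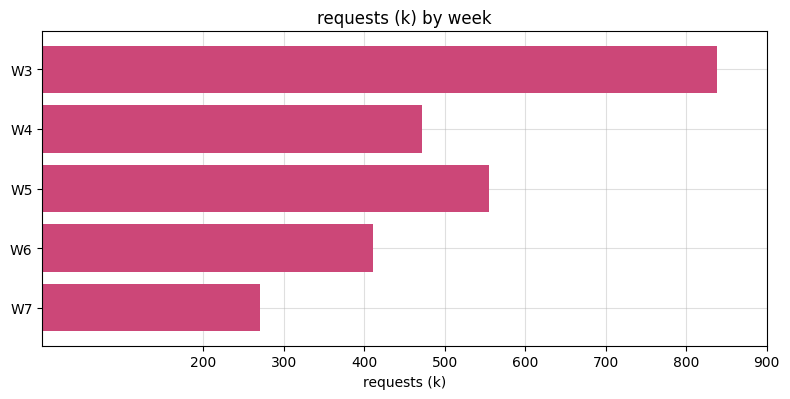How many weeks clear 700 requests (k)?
Above 700: W3.

1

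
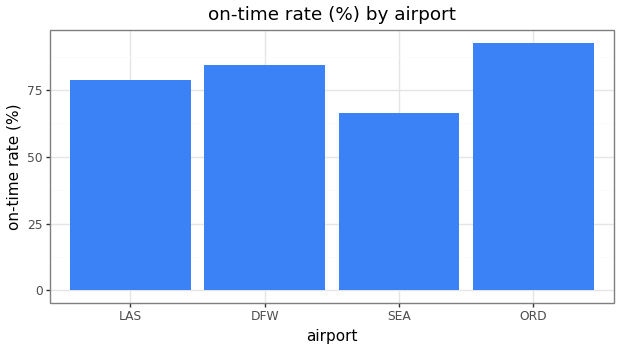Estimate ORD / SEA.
ORD ≈ 90, SEA ≈ 70; 90/70 ≈ 1.29.

≈ 1.29×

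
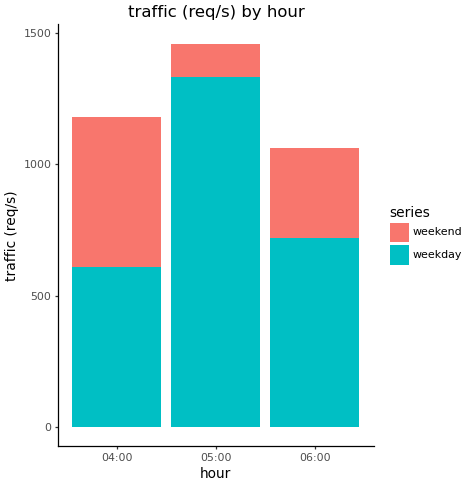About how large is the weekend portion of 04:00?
≈ 600

weekend top ≈ 1200, bottom ≈ 600; segment ≈ 600.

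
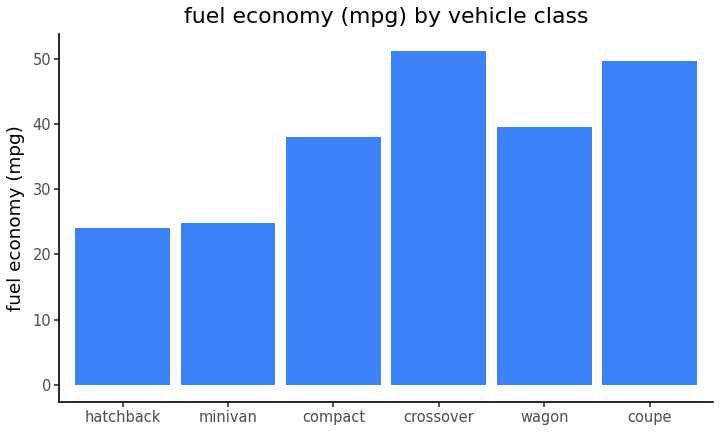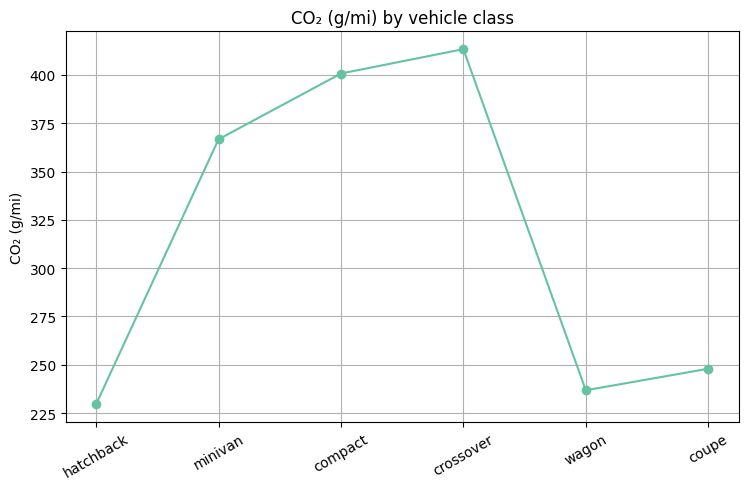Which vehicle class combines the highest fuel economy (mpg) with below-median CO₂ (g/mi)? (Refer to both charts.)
coupe

Chart 2 median CO₂ (g/mi) ≈ 300; below-median vehicle classes: hatchback, wagon, coupe. Among those, coupe has the highest fuel economy (mpg) (≈ 50).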